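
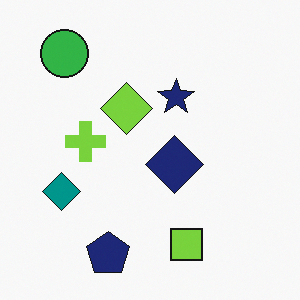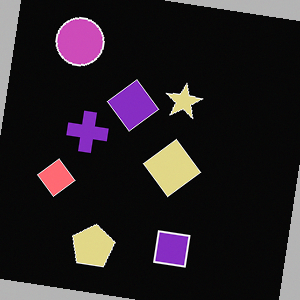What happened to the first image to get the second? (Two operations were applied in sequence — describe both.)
The image was color-inverted (negative), then rotated clockwise by a slight angle.

The light background has become dark and every shape's color is its complement — a photographic negative. Every shape is tilted by the same angle and the image corners show triangular fill wedges — a whole-image rotation by a non-right angle.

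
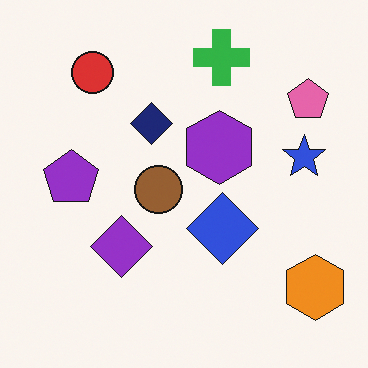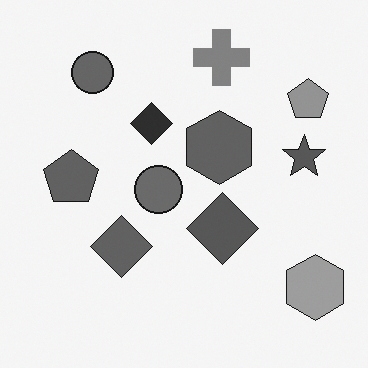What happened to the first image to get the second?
Converted to grayscale.

All color is removed — every shape is now a shade of grey.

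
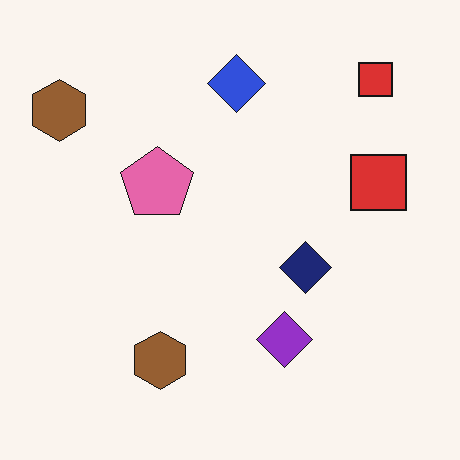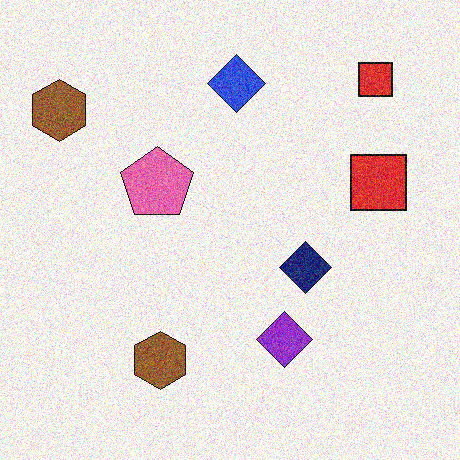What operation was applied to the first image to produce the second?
It was degraded with visible gaussian noise.

Random speckle covers the whole image, including the flat background.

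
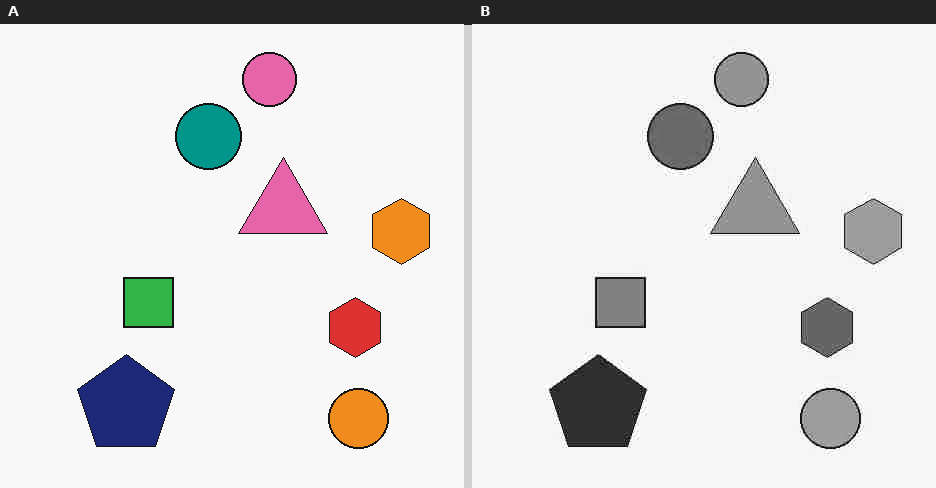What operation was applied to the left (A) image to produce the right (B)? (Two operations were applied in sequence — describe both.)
It was heavily JPEG-compressed with obvious blocking artifacts, then converted to grayscale.

Blocky 8×8 compression artifacts appear around shape edges and the flat background shows ringing — characteristic JPEG degradation. All color is removed — every shape is now a shade of grey.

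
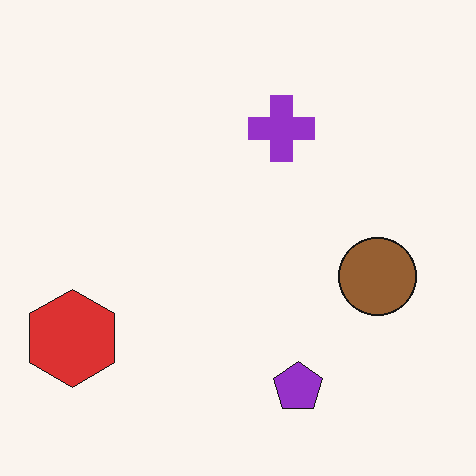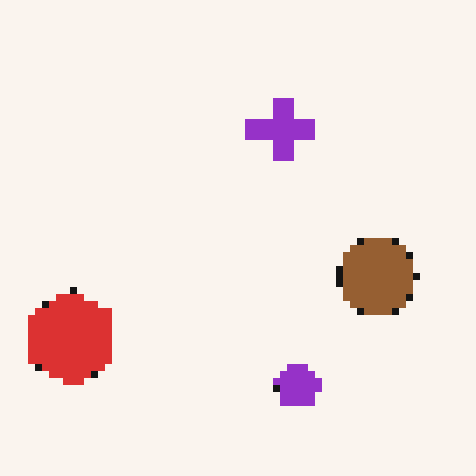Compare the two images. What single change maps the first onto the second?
This is the original image pixelated into visible square blocks.

Shapes are reduced to large square blocks; fine edges and outlines are lost — a downscale-then-upscale (mosaic) effect.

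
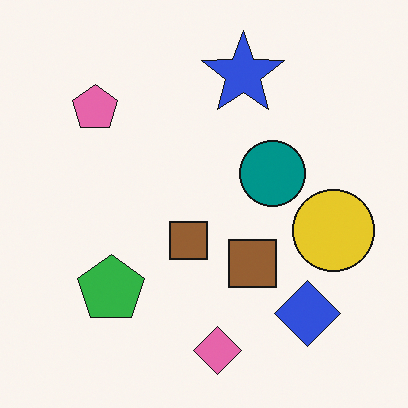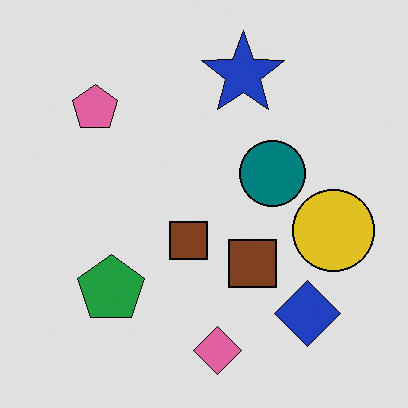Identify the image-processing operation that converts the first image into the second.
Moderately posterized.

Each flat color has snapped to a coarser quantized level — most visibly, the near-white background has dropped to a flat grey.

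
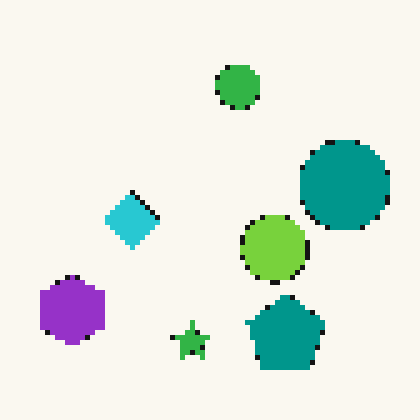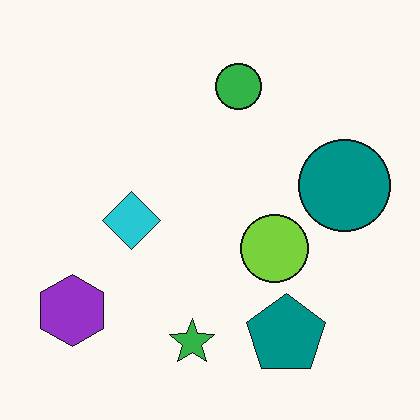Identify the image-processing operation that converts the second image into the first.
This is the original image lightly pixelated (a mild mosaic effect).

Shapes are reduced to large square blocks; fine edges and outlines are lost — a downscale-then-upscale (mosaic) effect.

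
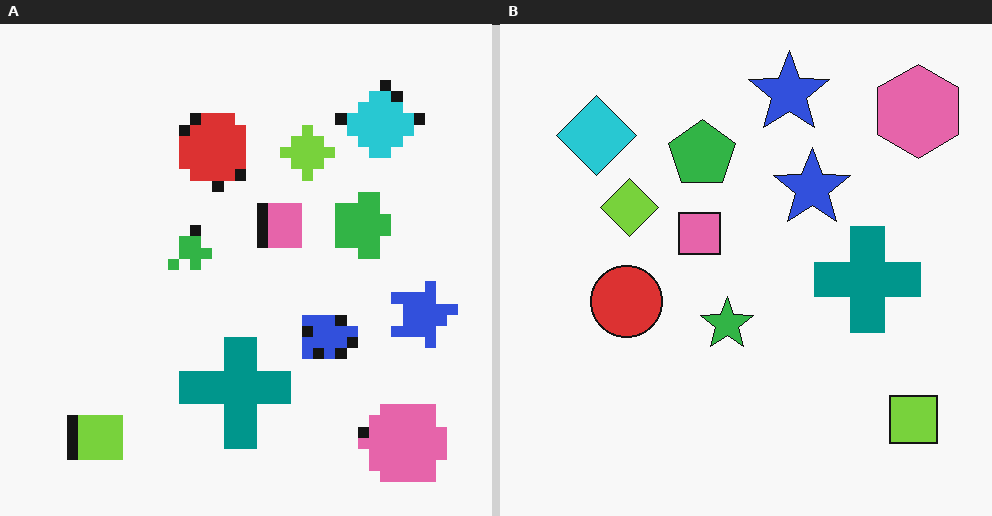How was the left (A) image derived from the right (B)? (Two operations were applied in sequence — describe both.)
It was rotated 90° clockwise, then coarsely pixelated.

The pink hexagon sits in the top-right of the right (B) image and the bottom-right of the left (A) — consistent with a whole-image 90° clockwise rotation. Shapes are reduced to large square blocks; fine edges and outlines are lost — a downscale-then-upscale (mosaic) effect.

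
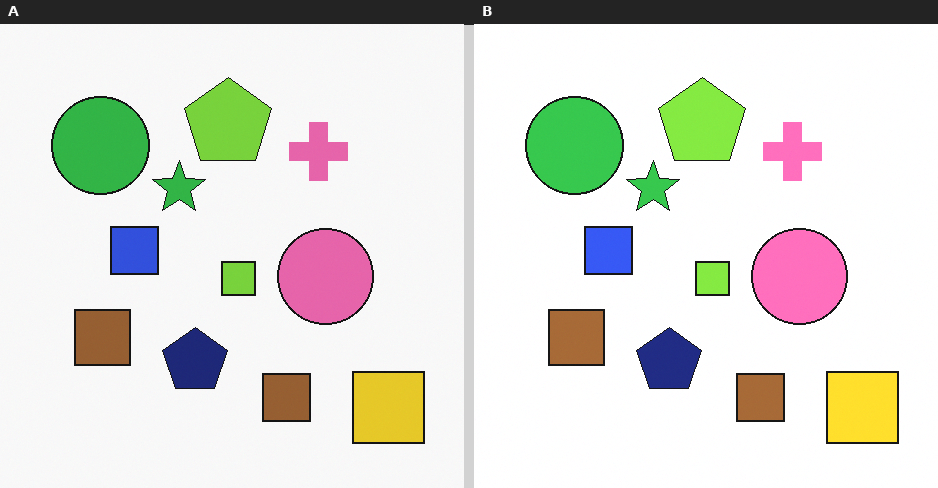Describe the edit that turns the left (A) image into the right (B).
The transformation is: brightened a little.

Every pixel — background and shapes alike — is uniformly brightened.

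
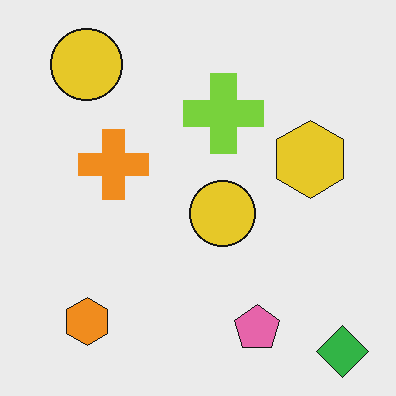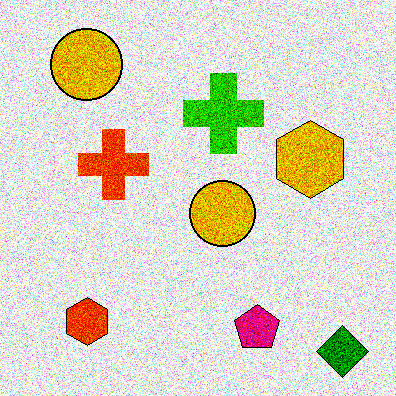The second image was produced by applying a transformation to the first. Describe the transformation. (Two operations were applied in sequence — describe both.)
The transformation is: degraded with moderate additive noise, then boosted in contrast.

Random speckle covers the whole image, including the flat background. Tones are pushed away from mid-grey across the whole image — a global contrast change.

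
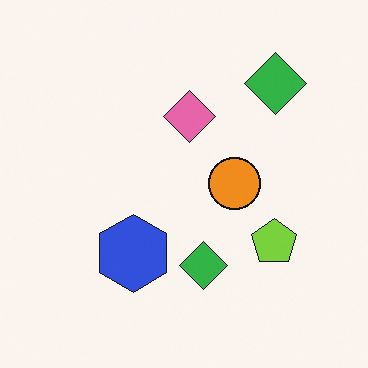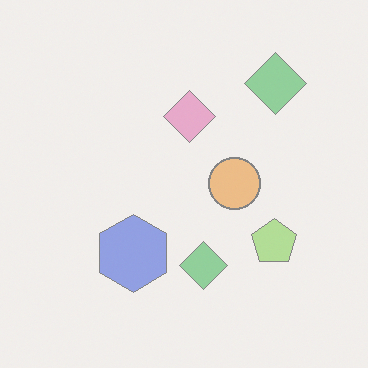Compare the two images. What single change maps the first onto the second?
The image was washed out (contrast reduced).

Tones are pushed toward mid-grey across the whole image — a global contrast change.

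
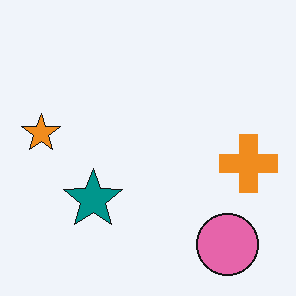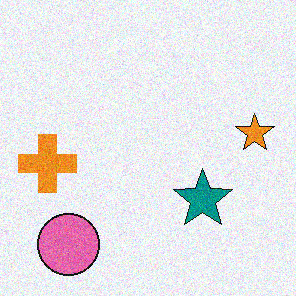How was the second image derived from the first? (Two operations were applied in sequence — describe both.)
Flipped horizontally (left ↔ right), then degraded with visible gaussian noise.

The orange star is in the left of the first image and the right of the second — shapes on opposite sides of the vertical midline have swapped in a mirror flip. Random speckle covers the whole image, including the flat background.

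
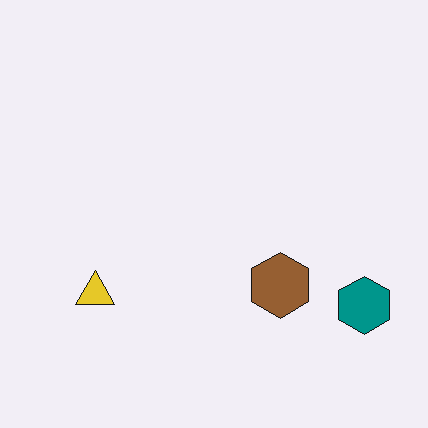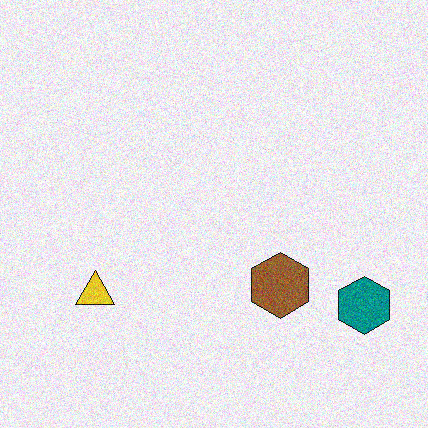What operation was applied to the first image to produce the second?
The image was degraded with moderate additive noise.

Random speckle covers the whole image, including the flat background.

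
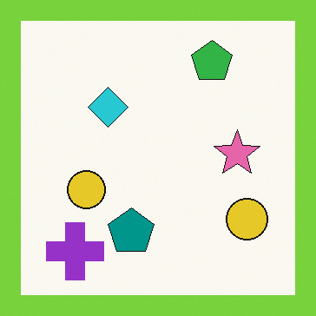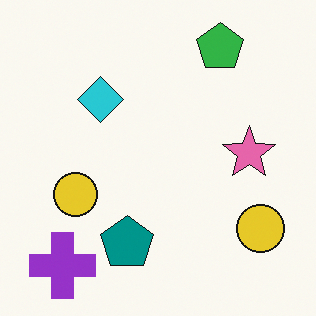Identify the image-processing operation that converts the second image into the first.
This is the original image framed with a lime border.

A solid lime frame runs around the edge of the first image, with the content slightly shrunk inside it.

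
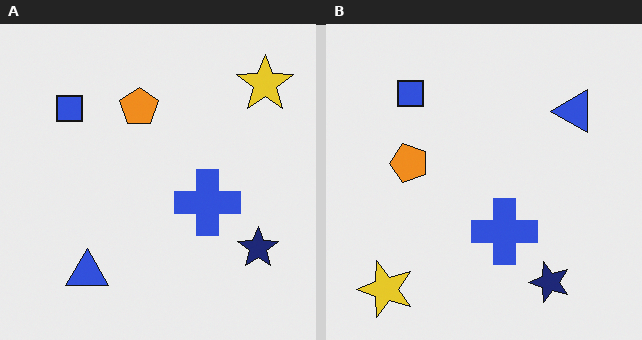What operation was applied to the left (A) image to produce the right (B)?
This is the original image transposed (reflected across the top-left ↔ bottom-right diagonal).

Shapes have swapped their row and column positions — what was in the top-right is now in the bottom-left — a diagonal reflection.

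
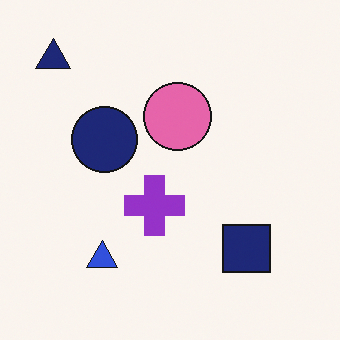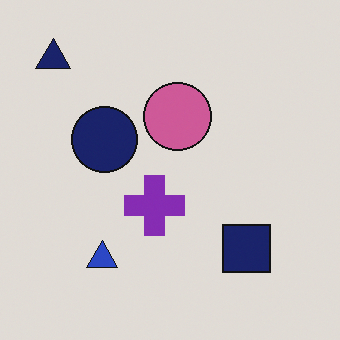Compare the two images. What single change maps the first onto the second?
Darkened a little.

Every pixel — background and shapes alike — is uniformly darkened.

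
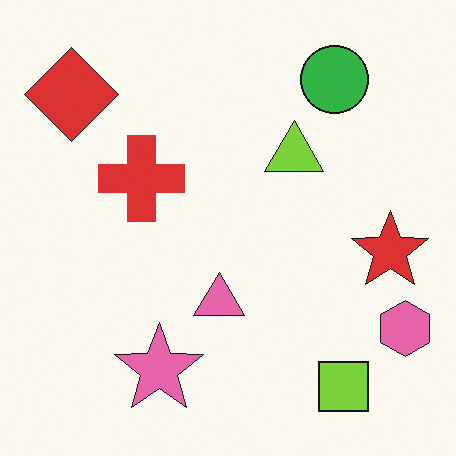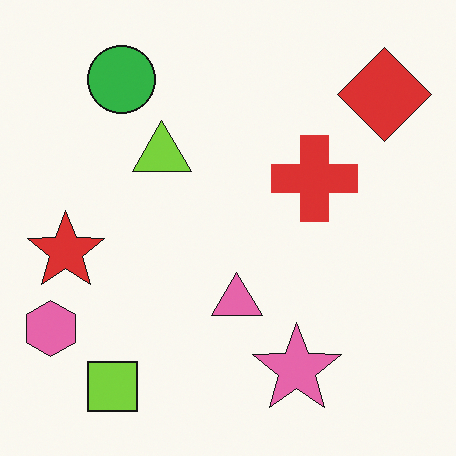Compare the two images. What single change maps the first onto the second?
The transformation is: flipped horizontally (left ↔ right).

The pink hexagon is in the bottom-right of the first image and the bottom-left of the second — shapes on opposite sides of the vertical midline have swapped in a mirror flip.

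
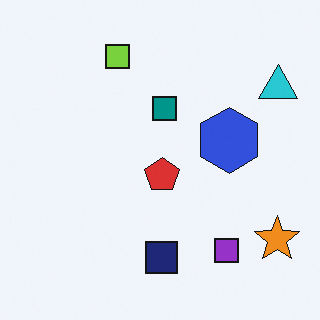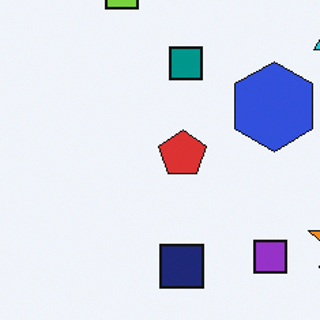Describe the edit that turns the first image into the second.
It was cropped slightly and scaled back up.

The visible shapes are larger and the field of view is narrower; shapes near the original edges may be partly or wholly outside the frame — a crop-and-rescale.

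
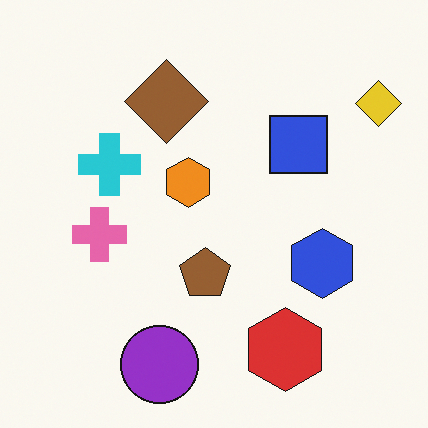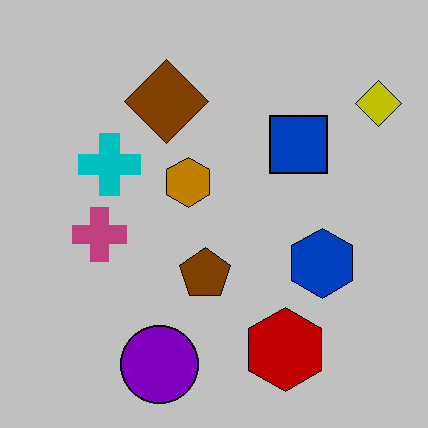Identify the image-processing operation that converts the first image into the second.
The image was aggressively posterized.

Each flat color has snapped to a coarser quantized level — most visibly, the near-white background has dropped to a flat grey.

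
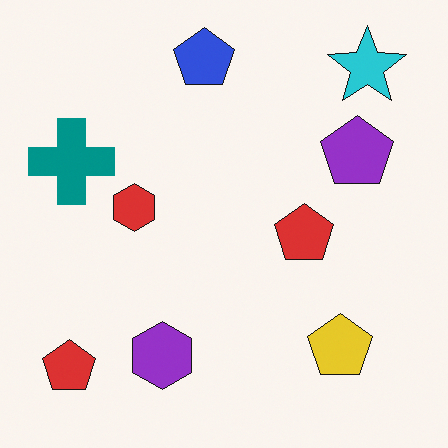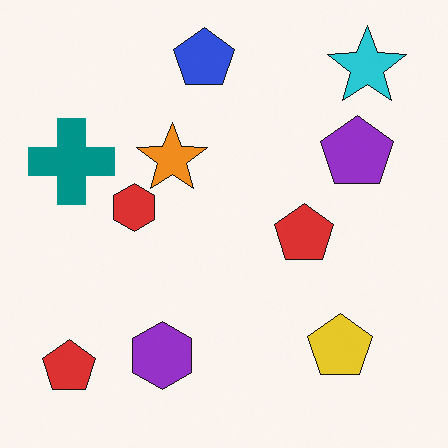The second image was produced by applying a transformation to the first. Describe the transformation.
Overlaid with an additional orange star.

An orange star appears in the second image that is absent from the first.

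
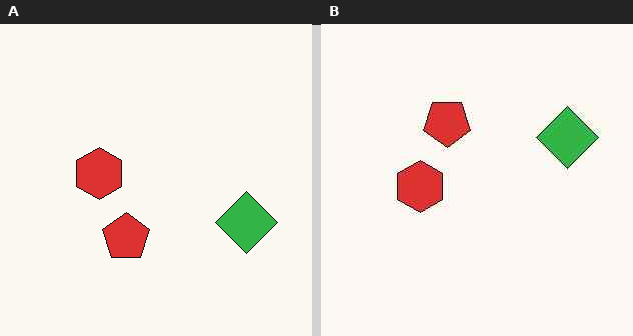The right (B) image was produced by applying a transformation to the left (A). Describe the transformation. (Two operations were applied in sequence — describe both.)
It was flipped vertically (top ↔ bottom), then JPEG-compressed with visible artifacts.

The red pentagon is in the bottom of the left (A) image and the top of the right (B) — shapes on opposite sides of the horizontal midline have swapped in a mirror flip. Blocky 8×8 compression artifacts appear around shape edges and the flat background shows ringing — characteristic JPEG degradation.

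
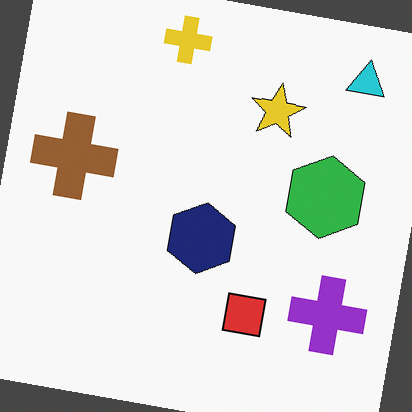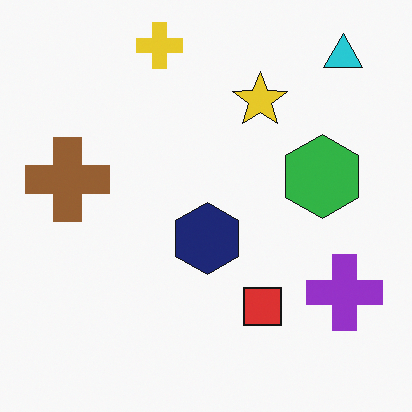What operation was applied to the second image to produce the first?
The first image is the second rotated clockwise by a small amount.

Every shape is tilted by the same angle and the image corners show triangular fill wedges — a whole-image rotation by a non-right angle.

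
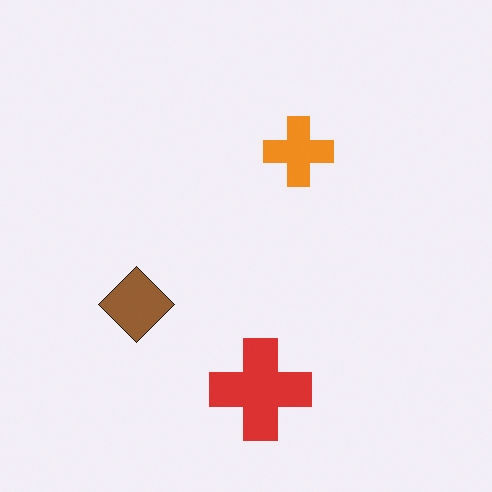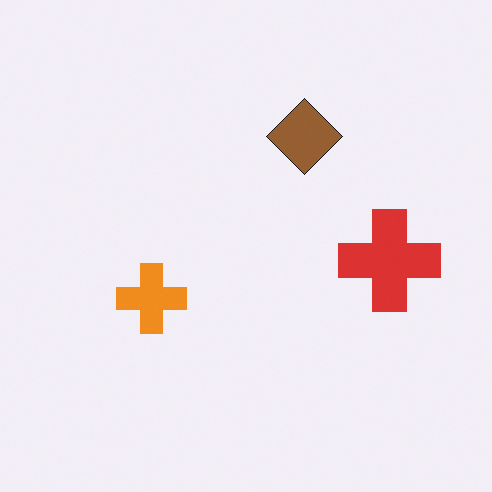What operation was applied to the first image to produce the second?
This is the original image transposed (reflected across the top-left ↔ bottom-right diagonal).

Shapes have swapped their row and column positions — what was in the top-right is now in the bottom-left — a diagonal reflection.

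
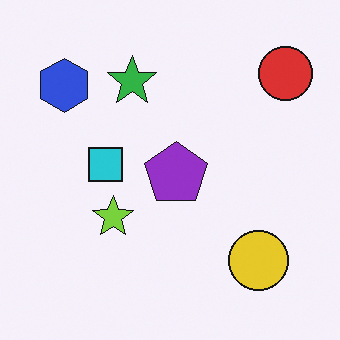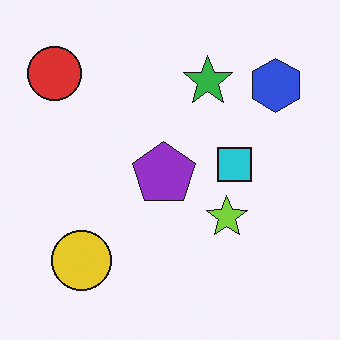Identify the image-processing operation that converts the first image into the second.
It was flipped horizontally (left ↔ right).

The red circle is in the top-right of the first image and the top-left of the second — shapes on opposite sides of the vertical midline have swapped in a mirror flip.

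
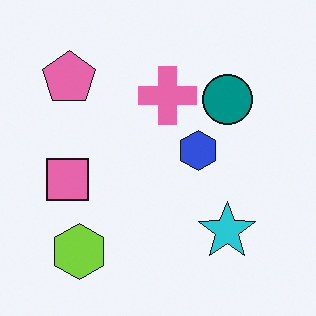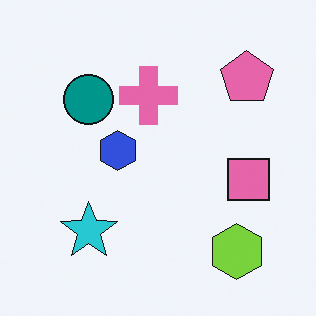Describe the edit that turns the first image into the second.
This is the original image flipped horizontally (left ↔ right).

The pink square is in the left of the first image and the right of the second — shapes on opposite sides of the vertical midline have swapped in a mirror flip.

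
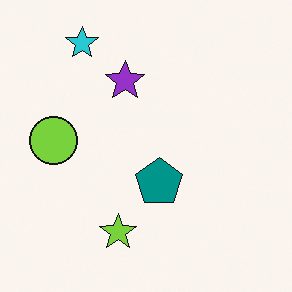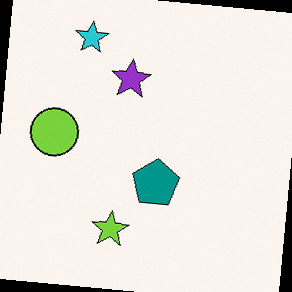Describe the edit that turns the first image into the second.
This is the original image rotated clockwise by a small amount.

Every shape is tilted by the same angle and the image corners show triangular fill wedges — a whole-image rotation by a non-right angle.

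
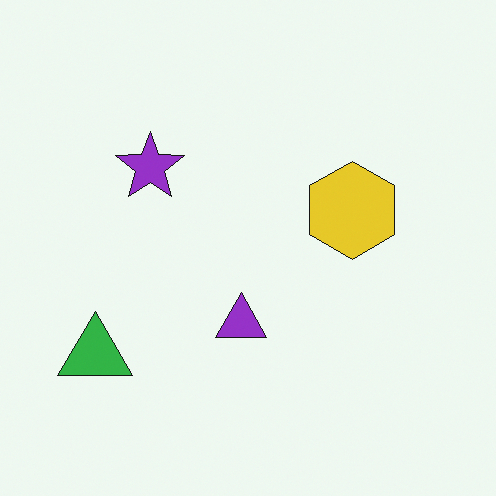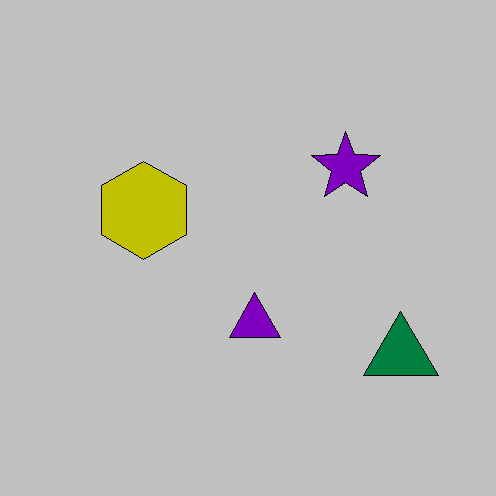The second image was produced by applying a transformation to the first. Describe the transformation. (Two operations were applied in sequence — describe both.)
Aggressively posterized, then flipped horizontally (left ↔ right).

Each flat color has snapped to a coarser quantized level — most visibly, the near-white background has dropped to a flat grey. The green triangle is in the bottom-left of the first image and the bottom-right of the second — shapes on opposite sides of the vertical midline have swapped in a mirror flip.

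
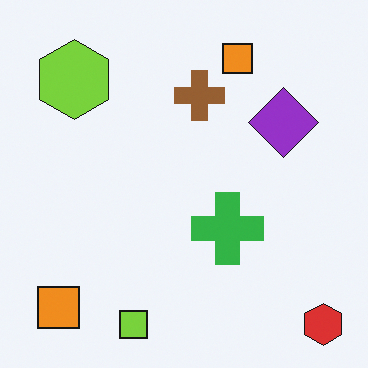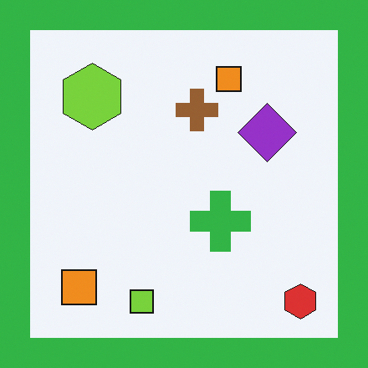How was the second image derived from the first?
The transformation is: framed with a green border.

A solid green frame runs around the edge of the second image, with the content slightly shrunk inside it.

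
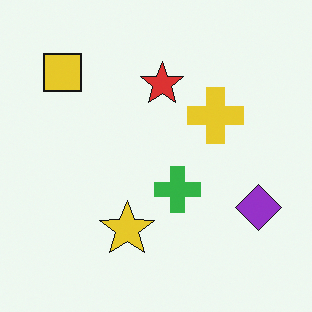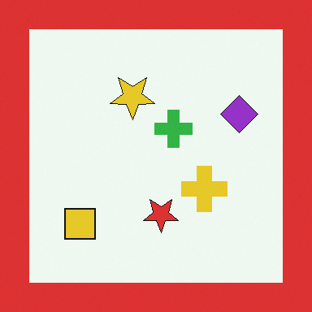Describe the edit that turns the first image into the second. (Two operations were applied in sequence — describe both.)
The second image is the first flipped vertically (top ↔ bottom), then framed with a red border.

The yellow square is in the top-left of the first image and the bottom-left of the second — shapes on opposite sides of the horizontal midline have swapped in a mirror flip. A solid red frame runs around the edge of the second image, with the content slightly shrunk inside it.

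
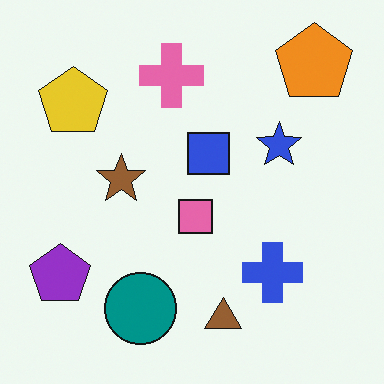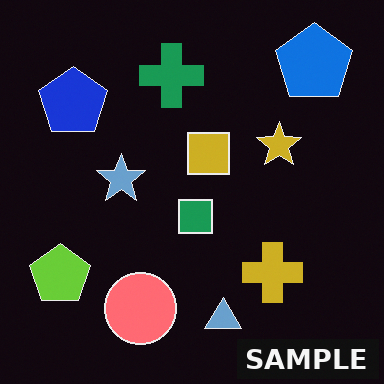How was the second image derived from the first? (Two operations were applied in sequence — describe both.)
It was color-inverted (negative), then watermarked with the text "SAMPLE" in the lower-right corner.

The light background has become dark and every shape's color is its complement — a photographic negative. A dark label reading "SAMPLE" appears in the lower-right corner.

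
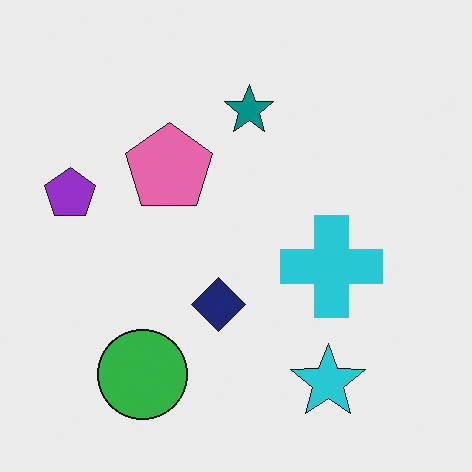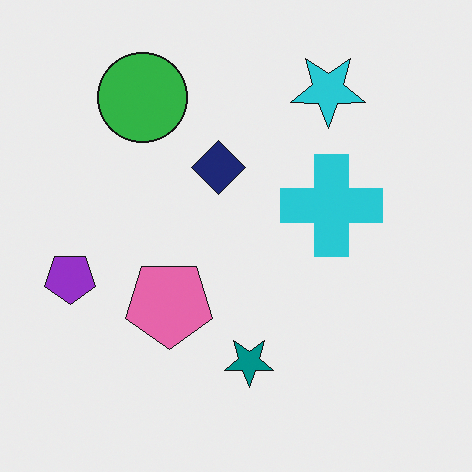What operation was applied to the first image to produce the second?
Flipped vertically (top ↔ bottom).

The cyan star is in the bottom-right of the first image and the top-right of the second — shapes on opposite sides of the horizontal midline have swapped in a mirror flip.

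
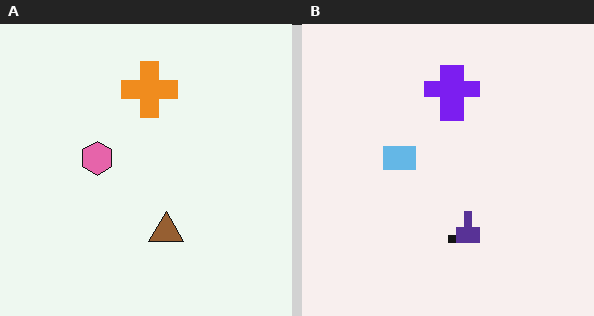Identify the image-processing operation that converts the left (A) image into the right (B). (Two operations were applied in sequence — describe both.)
It was moderately pixelated, then hue-shifted by a large amount.

Shapes are reduced to large square blocks; fine edges and outlines are lost — a downscale-then-upscale (mosaic) effect. Every shape's color has rotated by the same amount around the hue wheel — a uniform hue shift.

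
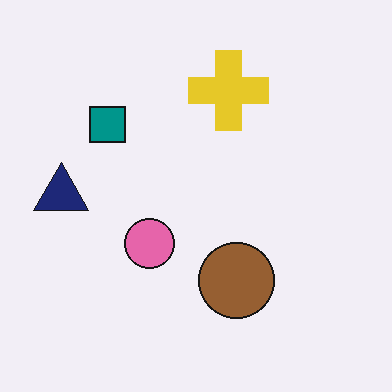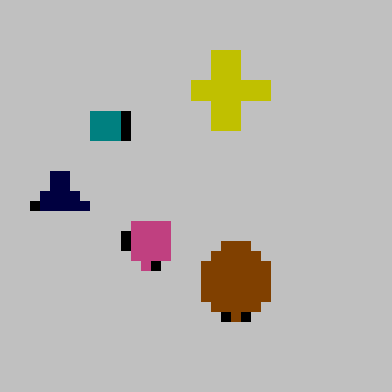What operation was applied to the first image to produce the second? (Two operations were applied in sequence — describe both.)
Heavily pixelated into large blocks, then heavily posterized to just a handful of flat colors.

Shapes are reduced to large square blocks; fine edges and outlines are lost — a downscale-then-upscale (mosaic) effect. Each flat color has snapped to a coarser quantized level — most visibly, the near-white background has dropped to a flat grey.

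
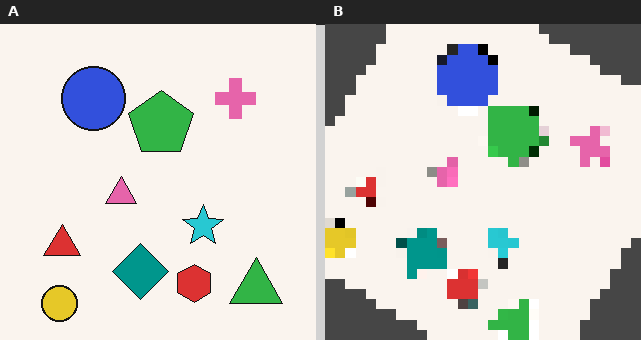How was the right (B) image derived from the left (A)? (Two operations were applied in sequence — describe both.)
The right (B) image is the left (A) rotated clockwise by a clearly visible amount, then coarsely pixelated.

Every shape is tilted by the same angle and the image corners show triangular fill wedges — a whole-image rotation by a non-right angle. Shapes are reduced to large square blocks; fine edges and outlines are lost — a downscale-then-upscale (mosaic) effect.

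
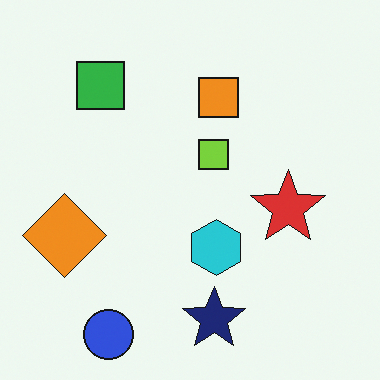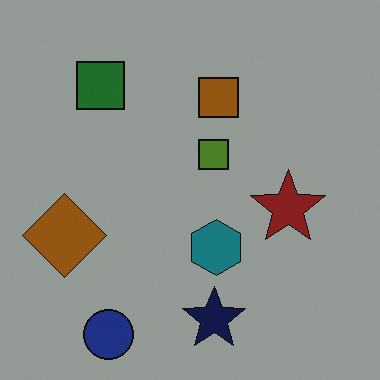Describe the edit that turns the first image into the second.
Substantially darkened.

Every pixel — background and shapes alike — is uniformly darkened.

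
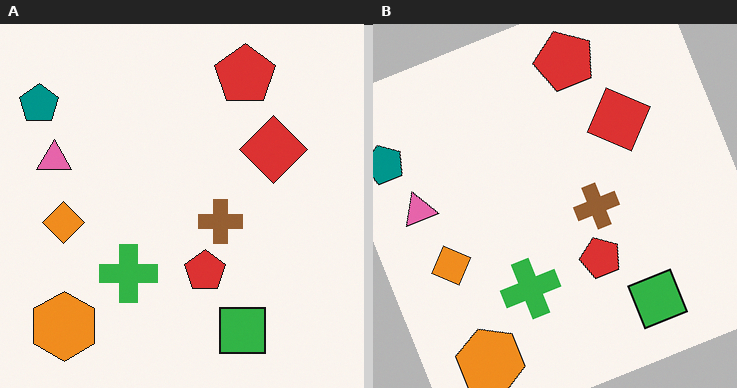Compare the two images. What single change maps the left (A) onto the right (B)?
It was rotated counter-clockwise by a clearly visible amount.

Every shape is tilted by the same angle and the image corners show triangular fill wedges — a whole-image rotation by a non-right angle.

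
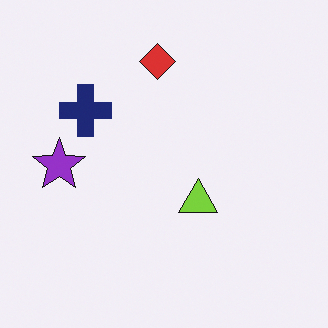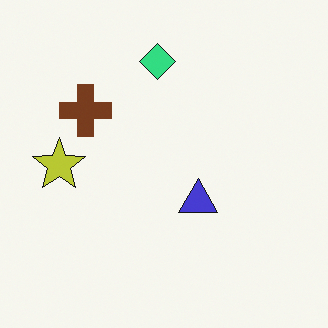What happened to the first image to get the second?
The transformation is: hue-shifted noticeably.

Every shape's color has rotated by the same amount around the hue wheel — a uniform hue shift.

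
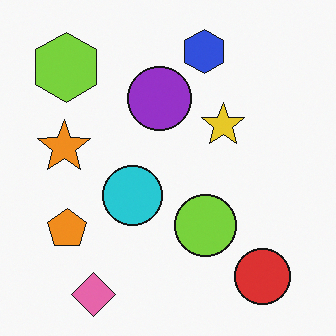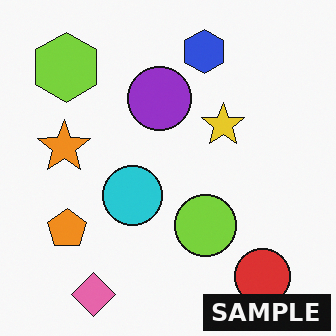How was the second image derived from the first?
It was watermarked with the text "SAMPLE" in the lower-right corner.

A dark label reading "SAMPLE" appears in the lower-right corner.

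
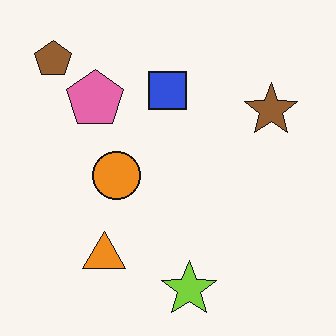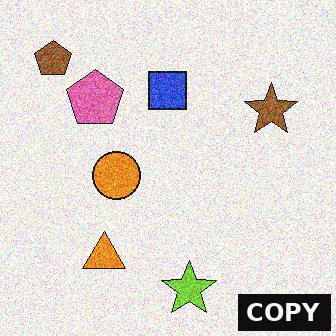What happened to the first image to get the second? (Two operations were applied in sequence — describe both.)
The image was degraded with a thick layer of grain, then watermarked with the text "COPY" in the lower-right corner.

Random speckle covers the whole image, including the flat background. A dark label reading "COPY" appears in the lower-right corner.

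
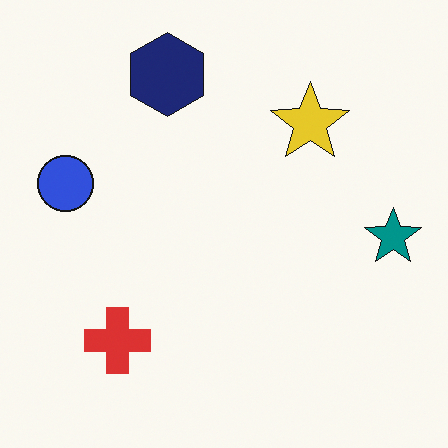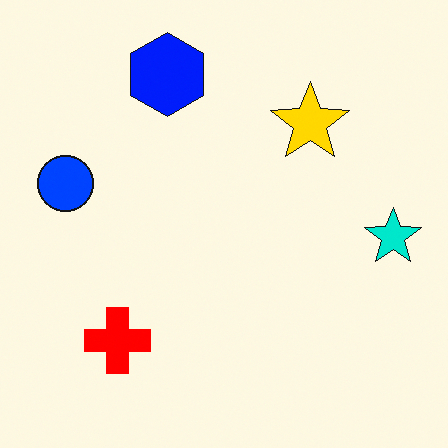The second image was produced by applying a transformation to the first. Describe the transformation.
The transformation is: heavily oversaturated.

All colors are more vivid — a global saturation change.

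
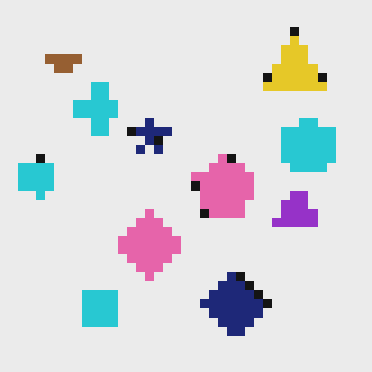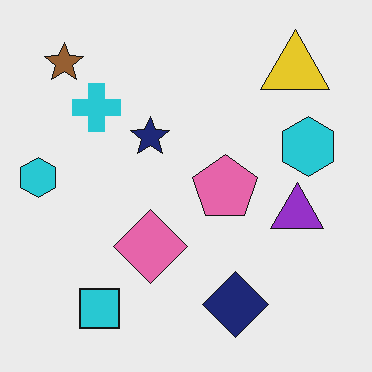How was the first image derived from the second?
The transformation is: coarsely pixelated.

Shapes are reduced to large square blocks; fine edges and outlines are lost — a downscale-then-upscale (mosaic) effect.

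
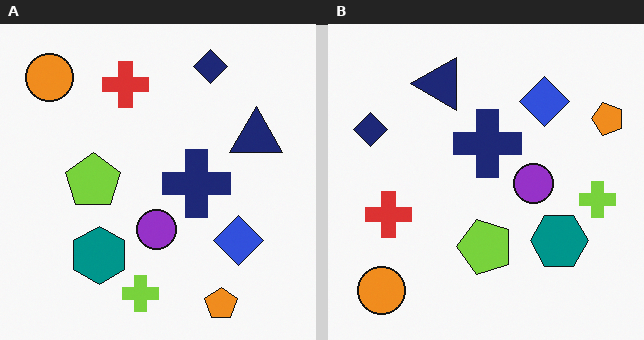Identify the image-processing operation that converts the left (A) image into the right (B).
This is the original image rotated 90° counter-clockwise.

The orange circle sits in the top-left of the left (A) image and the bottom-left of the right (B) — consistent with a whole-image 90° counter-clockwise rotation.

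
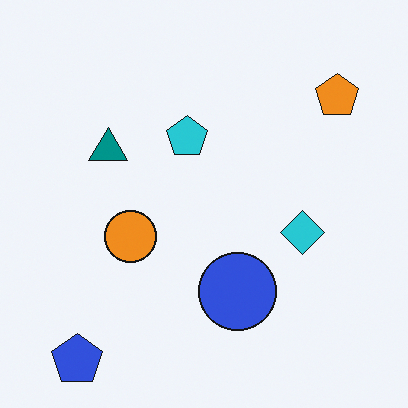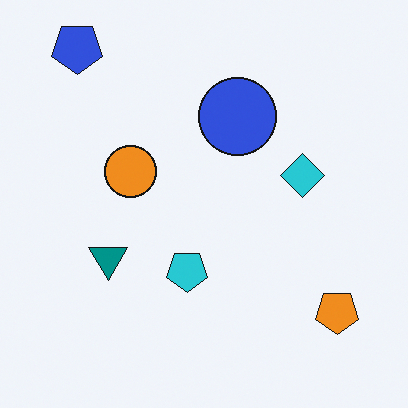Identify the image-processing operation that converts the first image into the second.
The transformation is: flipped vertically (top ↔ bottom).

The blue pentagon is in the bottom-left of the first image and the top-left of the second — shapes on opposite sides of the horizontal midline have swapped in a mirror flip.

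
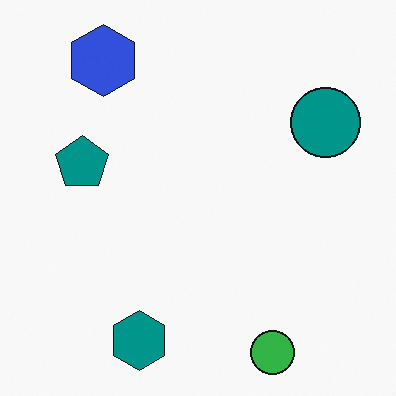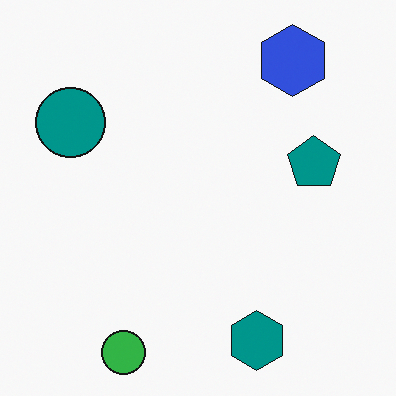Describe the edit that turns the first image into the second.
The image was flipped horizontally (left ↔ right).

The teal circle is in the top-right of the first image and the top-left of the second — shapes on opposite sides of the vertical midline have swapped in a mirror flip.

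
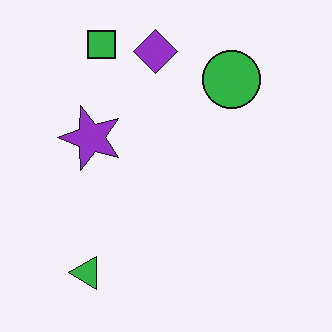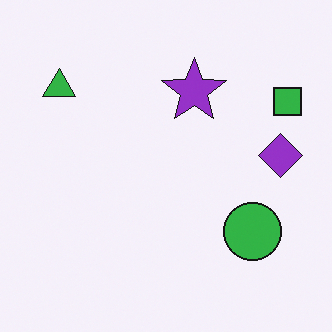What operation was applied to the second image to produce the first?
Rotated 90° counter-clockwise.

The green square sits in the top-right of the second image and the top-left of the first — consistent with a whole-image 90° counter-clockwise rotation.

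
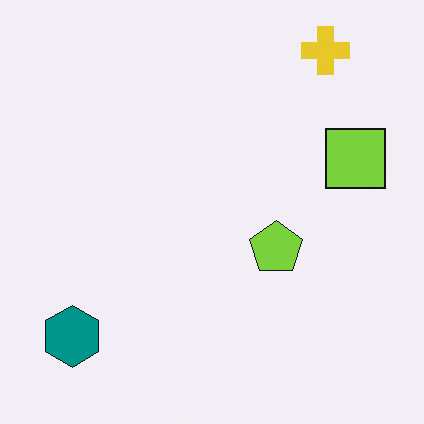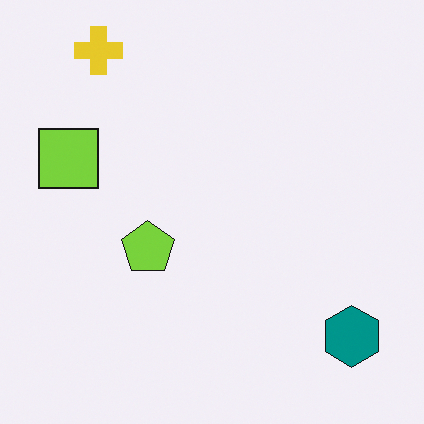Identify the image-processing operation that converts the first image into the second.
This is the original image flipped horizontally (left ↔ right).

The lime square is in the right of the first image and the left of the second — shapes on opposite sides of the vertical midline have swapped in a mirror flip.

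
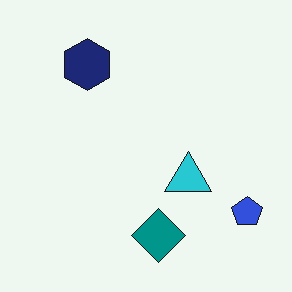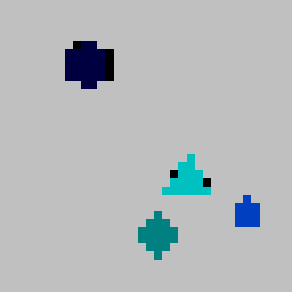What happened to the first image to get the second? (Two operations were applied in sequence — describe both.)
The image was heavily posterized to just a handful of flat colors, then pixelated into visible square blocks.

Each flat color has snapped to a coarser quantized level — most visibly, the near-white background has dropped to a flat grey. Shapes are reduced to large square blocks; fine edges and outlines are lost — a downscale-then-upscale (mosaic) effect.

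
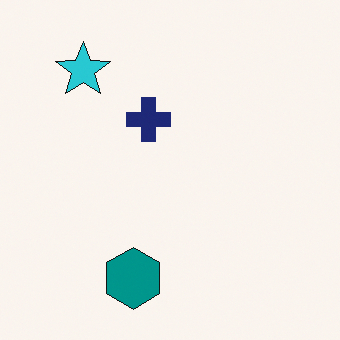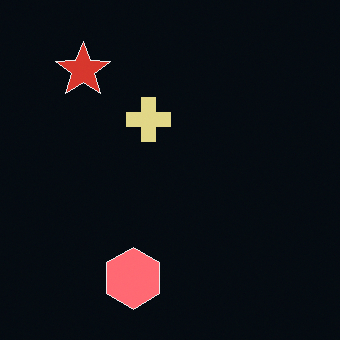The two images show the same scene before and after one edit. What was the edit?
It was color-inverted (negative).

The light background has become dark and every shape's color is its complement — a photographic negative.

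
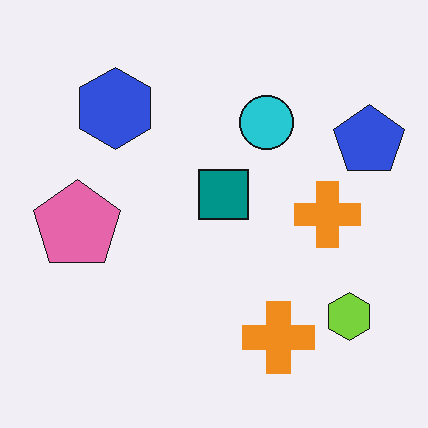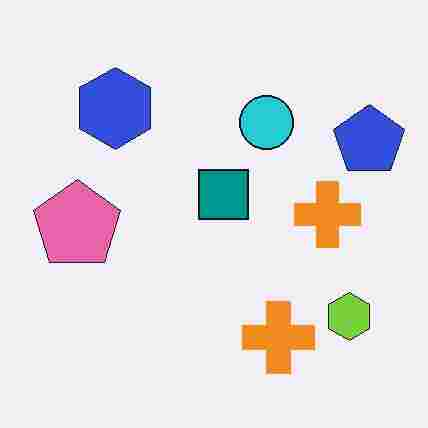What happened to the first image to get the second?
The second image is the first heavily JPEG-compressed with obvious blocking artifacts.

Blocky 8×8 compression artifacts appear around shape edges and the flat background shows ringing — characteristic JPEG degradation.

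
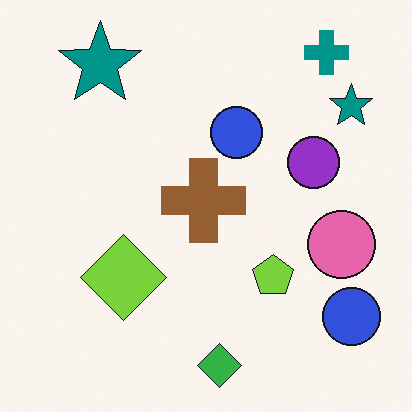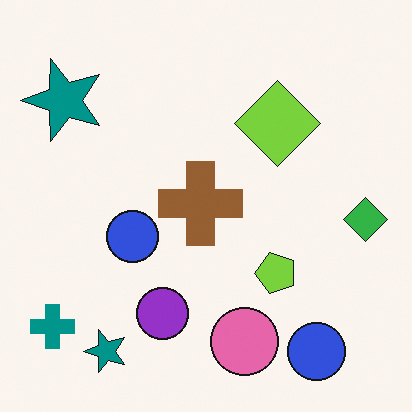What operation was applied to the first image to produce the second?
The transformation is: transposed (reflected across the top-left ↔ bottom-right diagonal).

Shapes have swapped their row and column positions — what was in the top-right is now in the bottom-left — a diagonal reflection.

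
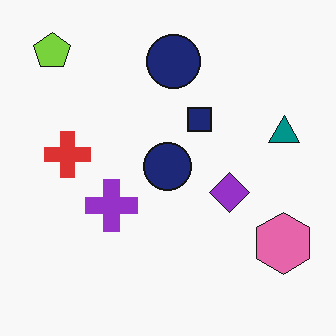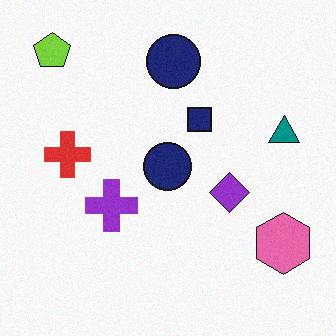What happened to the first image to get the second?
The second image is the first degraded with a light layer of grain.

Random speckle covers the whole image, including the flat background.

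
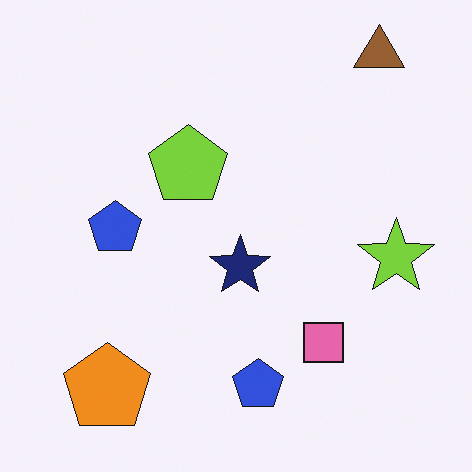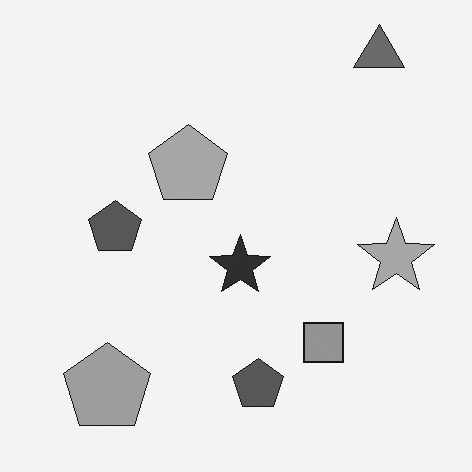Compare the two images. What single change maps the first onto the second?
Converted to grayscale.

All color is removed — every shape is now a shade of grey.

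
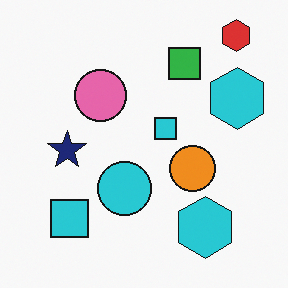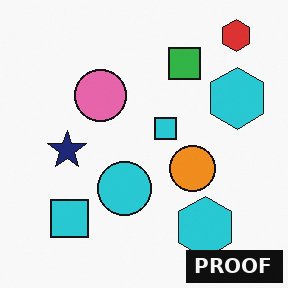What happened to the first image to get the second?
Watermarked with the text "PROOF" in the lower-right corner.

A dark label reading "PROOF" appears in the lower-right corner.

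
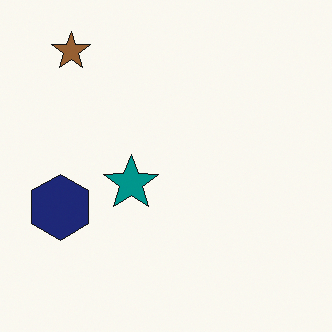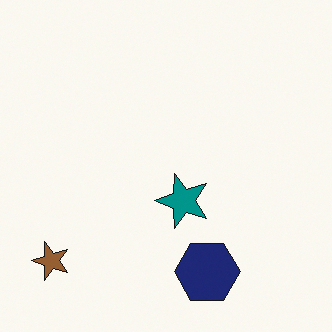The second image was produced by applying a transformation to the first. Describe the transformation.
Rotated 90° counter-clockwise.

The brown star sits in the top-left of the first image and the bottom-left of the second — consistent with a whole-image 90° counter-clockwise rotation.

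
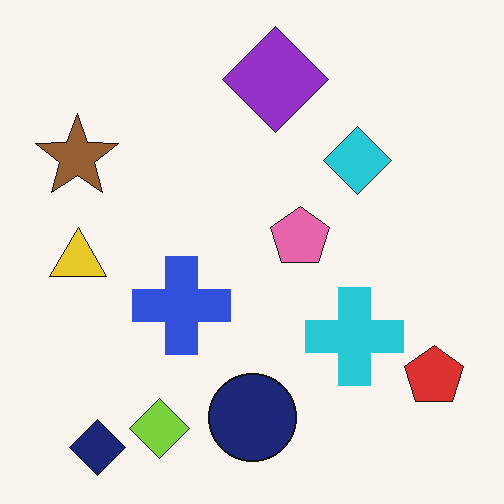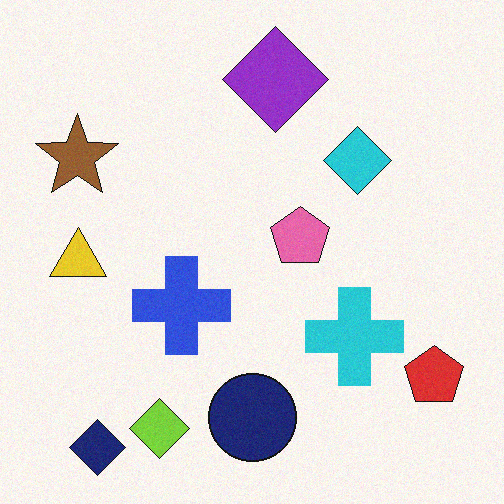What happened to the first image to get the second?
The image was degraded with light additive noise.

Random speckle covers the whole image, including the flat background.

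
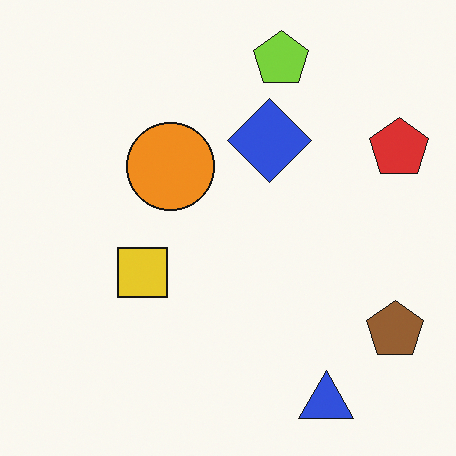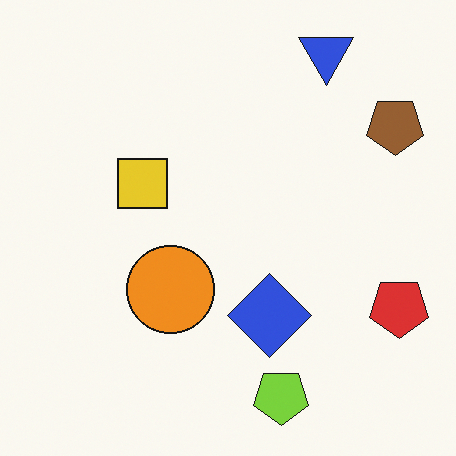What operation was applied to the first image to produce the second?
It was flipped vertically (top ↔ bottom).

The blue triangle is in the bottom-right of the first image and the top-right of the second — shapes on opposite sides of the horizontal midline have swapped in a mirror flip.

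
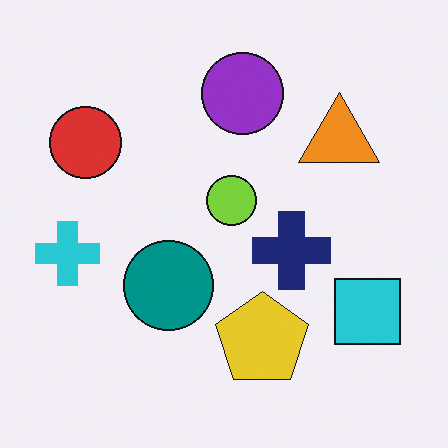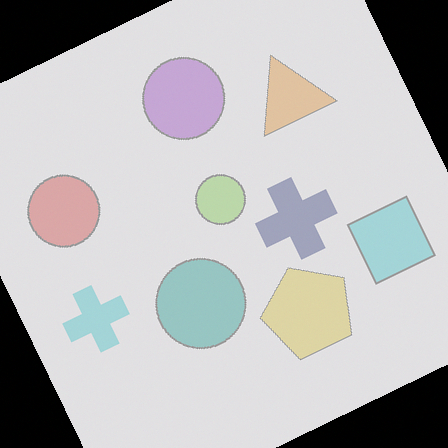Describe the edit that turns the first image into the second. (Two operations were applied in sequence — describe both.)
The second image is the first washed out (contrast reduced), then rotated counter-clockwise by a clearly visible amount.

Tones are pushed toward mid-grey across the whole image — a global contrast change. Every shape is tilted by the same angle and the image corners show triangular fill wedges — a whole-image rotation by a non-right angle.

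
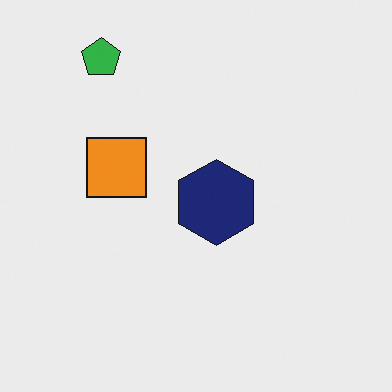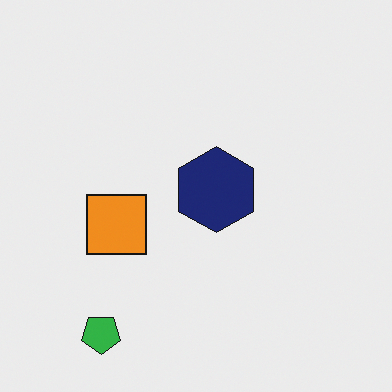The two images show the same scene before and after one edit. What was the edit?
It was flipped vertically (top ↔ bottom).

The green pentagon is in the top-left of the first image and the bottom-left of the second — shapes on opposite sides of the horizontal midline have swapped in a mirror flip.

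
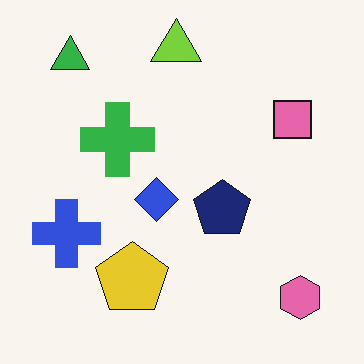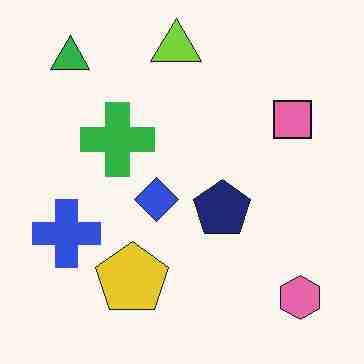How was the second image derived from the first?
It was degraded with heavy JPEG compression.

Blocky 8×8 compression artifacts appear around shape edges and the flat background shows ringing — characteristic JPEG degradation.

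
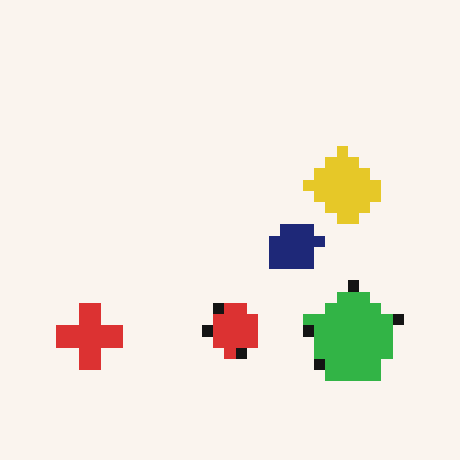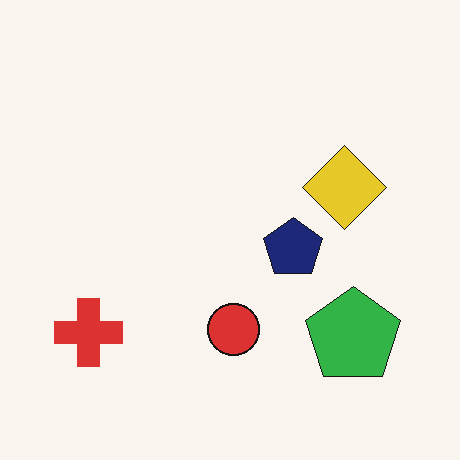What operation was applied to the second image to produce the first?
This is the original image coarsely pixelated.

Shapes are reduced to large square blocks; fine edges and outlines are lost — a downscale-then-upscale (mosaic) effect.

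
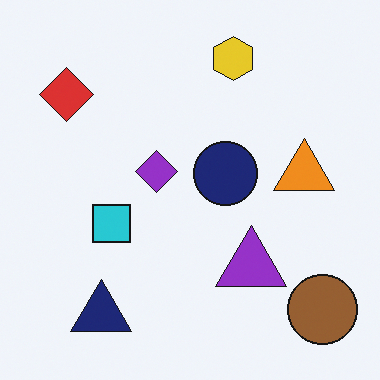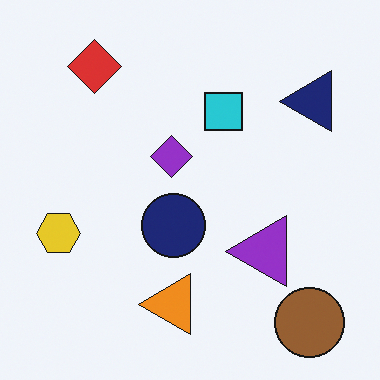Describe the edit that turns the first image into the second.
The second image is the first transposed (reflected across the top-left ↔ bottom-right diagonal).

Shapes have swapped their row and column positions — what was in the top-right is now in the bottom-left — a diagonal reflection.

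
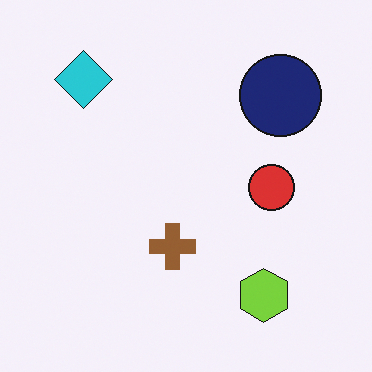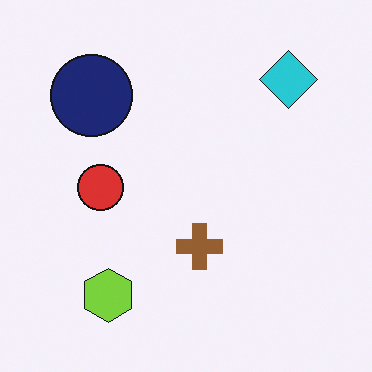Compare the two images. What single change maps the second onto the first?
The first image is the second flipped horizontally (left ↔ right).

The cyan diamond is in the top-right of the second image and the top-left of the first — shapes on opposite sides of the vertical midline have swapped in a mirror flip.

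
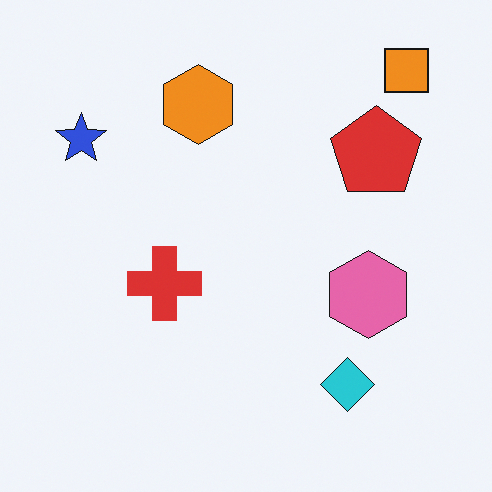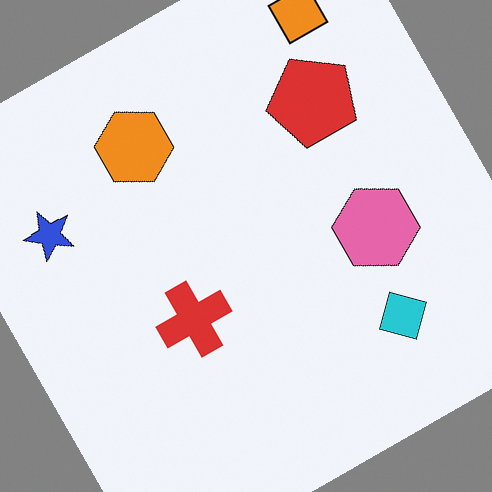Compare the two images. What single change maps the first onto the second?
The image was rotated counter-clockwise by a clearly visible amount.

Every shape is tilted by the same angle and the image corners show triangular fill wedges — a whole-image rotation by a non-right angle.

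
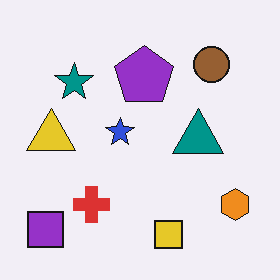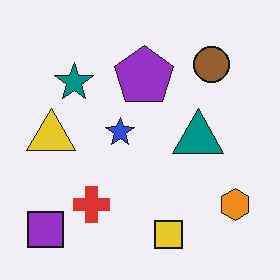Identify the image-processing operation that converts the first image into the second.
Given moderate JPEG compression.

Blocky 8×8 compression artifacts appear around shape edges and the flat background shows ringing — characteristic JPEG degradation.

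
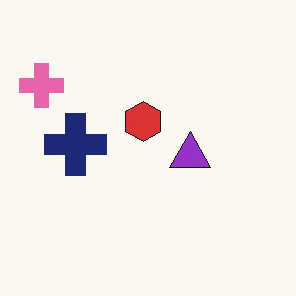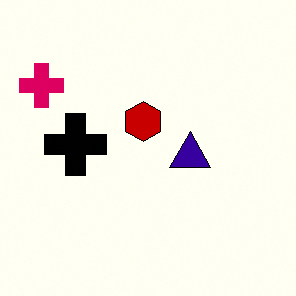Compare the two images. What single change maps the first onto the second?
The image was boosted in contrast.

Tones are pushed away from mid-grey across the whole image — a global contrast change.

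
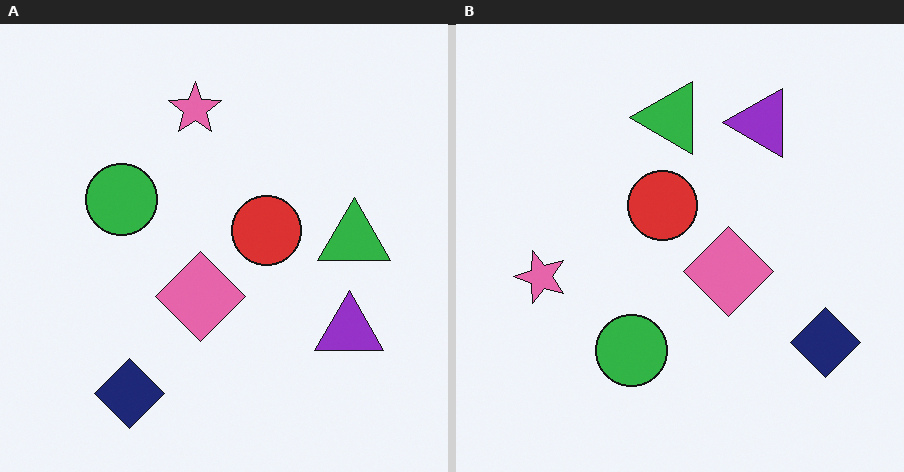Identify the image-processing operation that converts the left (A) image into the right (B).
The image was rotated 90° counter-clockwise.

The navy diamond sits in the bottom-left of the left (A) image and the bottom-right of the right (B) — consistent with a whole-image 90° counter-clockwise rotation.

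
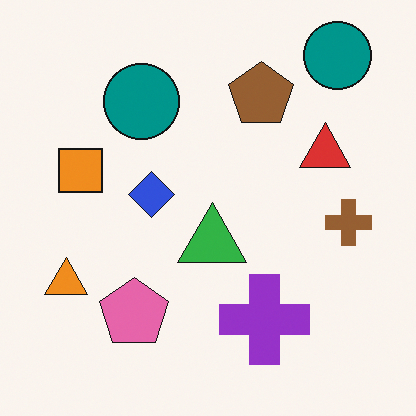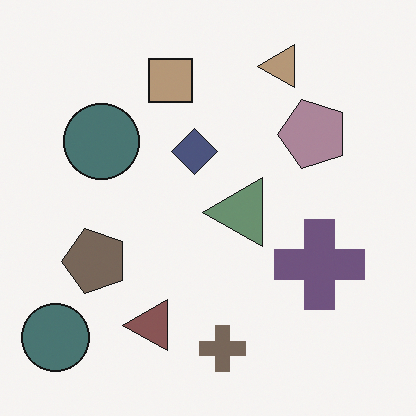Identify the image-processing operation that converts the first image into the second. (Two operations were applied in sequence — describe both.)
The image was made much more muted (saturation change), then transposed (reflected across the top-left ↔ bottom-right diagonal).

All colors are more muted and greyish — a global saturation change. Shapes have swapped their row and column positions — what was in the top-right is now in the bottom-left — a diagonal reflection.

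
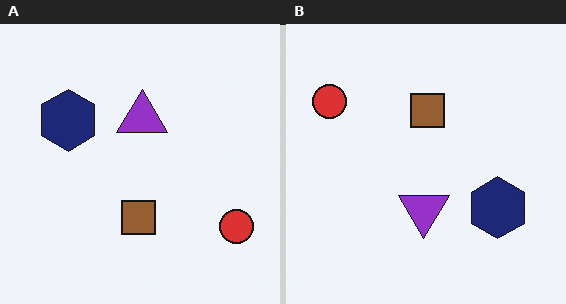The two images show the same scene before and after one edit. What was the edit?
The right (B) image is the left (A) rotated 180°.

The red circle sits in the bottom-right of the left (A) image and the top-left of the right (B) — consistent with a whole-image 180° rotation.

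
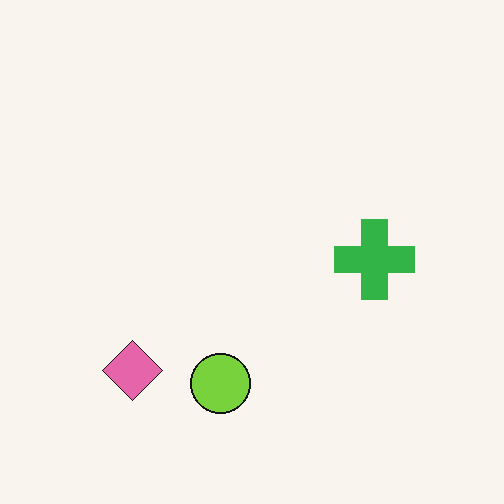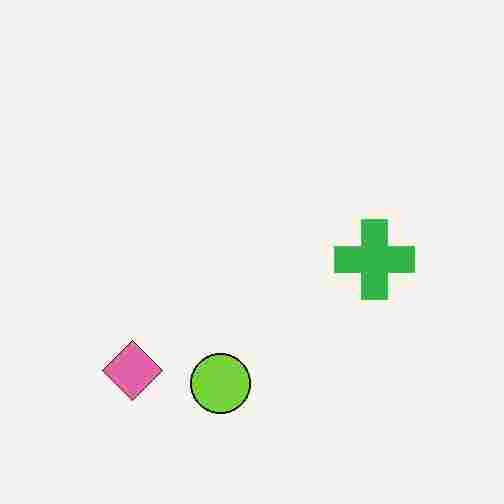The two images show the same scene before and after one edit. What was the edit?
This is the original image heavily JPEG-compressed with obvious blocking artifacts.

Blocky 8×8 compression artifacts appear around shape edges and the flat background shows ringing — characteristic JPEG degradation.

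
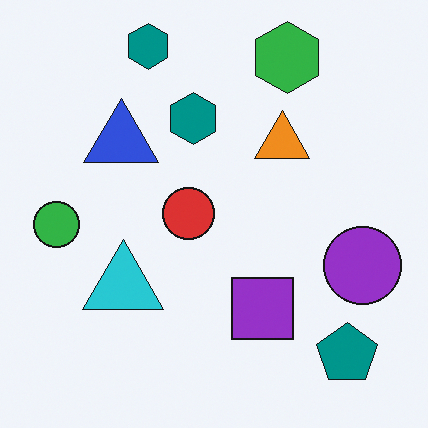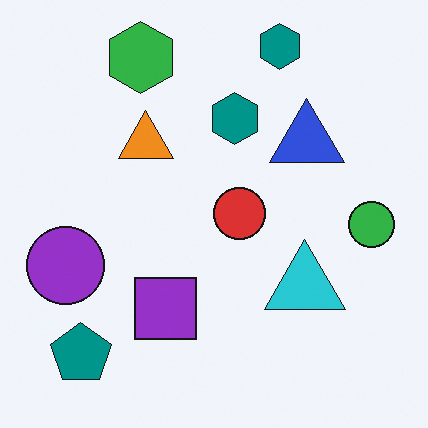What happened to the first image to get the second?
The transformation is: flipped horizontally (left ↔ right).

The green circle is in the left of the first image and the right of the second — shapes on opposite sides of the vertical midline have swapped in a mirror flip.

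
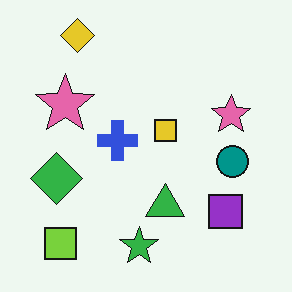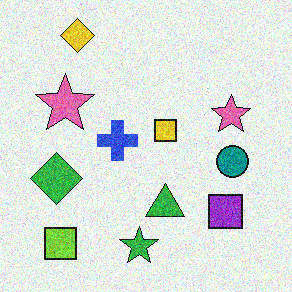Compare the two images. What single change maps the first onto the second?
The transformation is: degraded with moderate additive noise.

Random speckle covers the whole image, including the flat background.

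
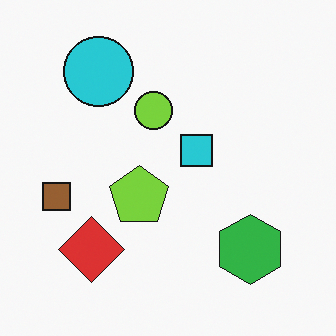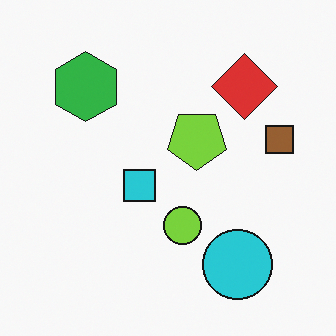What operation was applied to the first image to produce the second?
The second image is the first rotated 180°.

The cyan circle sits in the top-left of the first image and the bottom-right of the second — consistent with a whole-image 180° rotation.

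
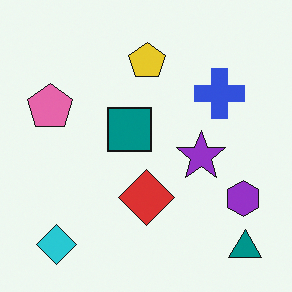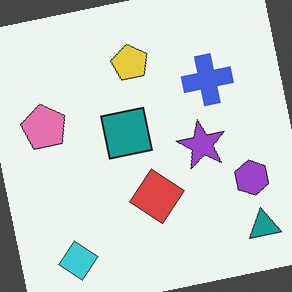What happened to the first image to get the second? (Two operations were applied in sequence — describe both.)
The transformation is: given slightly reduced contrast, then rotated counter-clockwise by a slight angle.

Tones are pushed toward mid-grey across the whole image — a global contrast change. Every shape is tilted by the same angle and the image corners show triangular fill wedges — a whole-image rotation by a non-right angle.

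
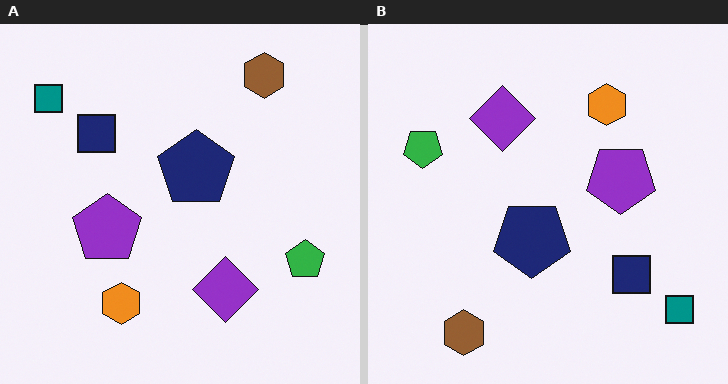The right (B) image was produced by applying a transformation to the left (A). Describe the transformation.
It was rotated 180°.

The teal square sits in the top-left of the left (A) image and the bottom-right of the right (B) — consistent with a whole-image 180° rotation.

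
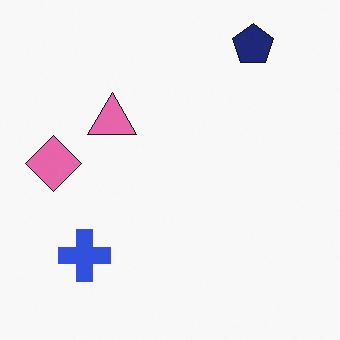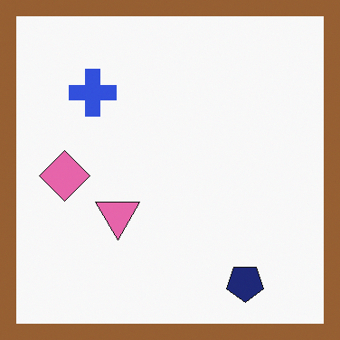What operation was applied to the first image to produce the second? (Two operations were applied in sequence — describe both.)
The transformation is: flipped vertically (top ↔ bottom), then framed with a brown border.

The navy pentagon is in the top-right of the first image and the bottom-right of the second — shapes on opposite sides of the horizontal midline have swapped in a mirror flip. A solid brown frame runs around the edge of the second image, with the content slightly shrunk inside it.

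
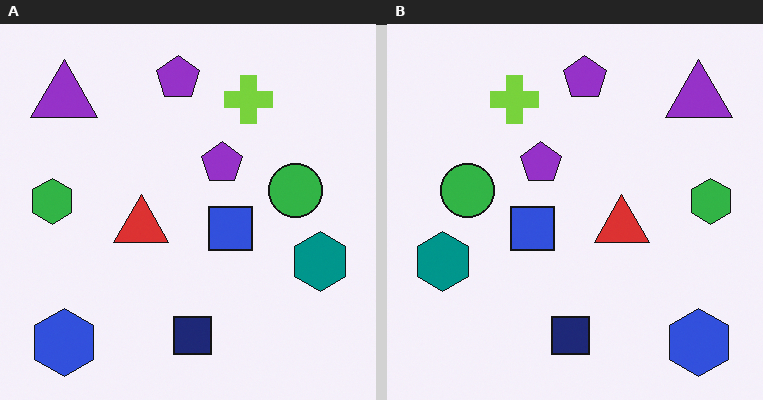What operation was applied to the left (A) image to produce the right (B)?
The right (B) image is the left (A) flipped horizontally (left ↔ right).

The green hexagon is in the left of the left (A) image and the right of the right (B) — shapes on opposite sides of the vertical midline have swapped in a mirror flip.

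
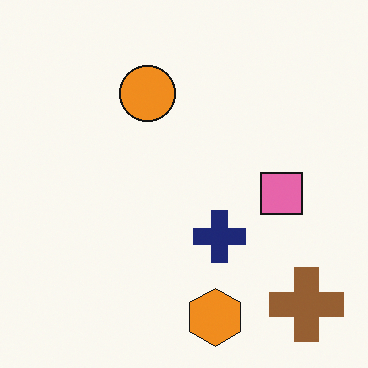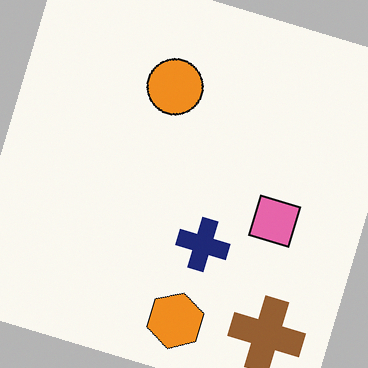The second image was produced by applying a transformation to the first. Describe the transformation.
The second image is the first rotated clockwise by a clearly visible amount.

Every shape is tilted by the same angle and the image corners show triangular fill wedges — a whole-image rotation by a non-right angle.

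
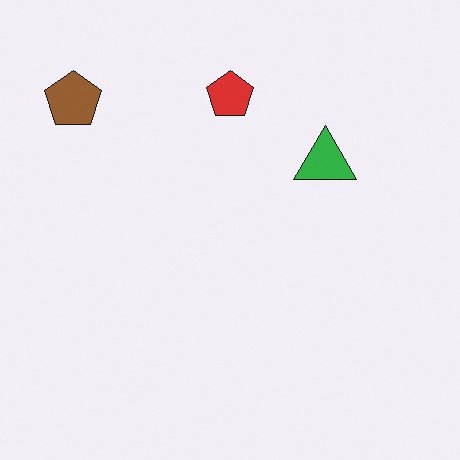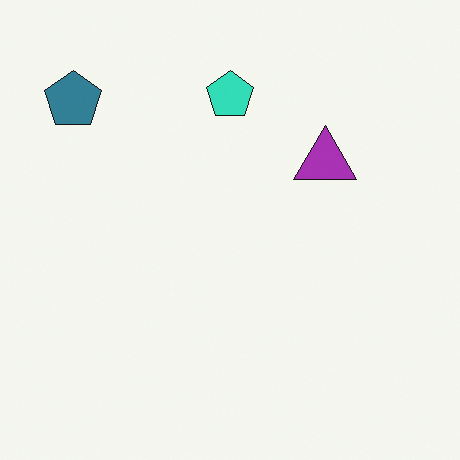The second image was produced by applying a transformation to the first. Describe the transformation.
Hue-shifted through roughly half the color wheel.

Every shape's color has rotated by the same amount around the hue wheel — a uniform hue shift.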